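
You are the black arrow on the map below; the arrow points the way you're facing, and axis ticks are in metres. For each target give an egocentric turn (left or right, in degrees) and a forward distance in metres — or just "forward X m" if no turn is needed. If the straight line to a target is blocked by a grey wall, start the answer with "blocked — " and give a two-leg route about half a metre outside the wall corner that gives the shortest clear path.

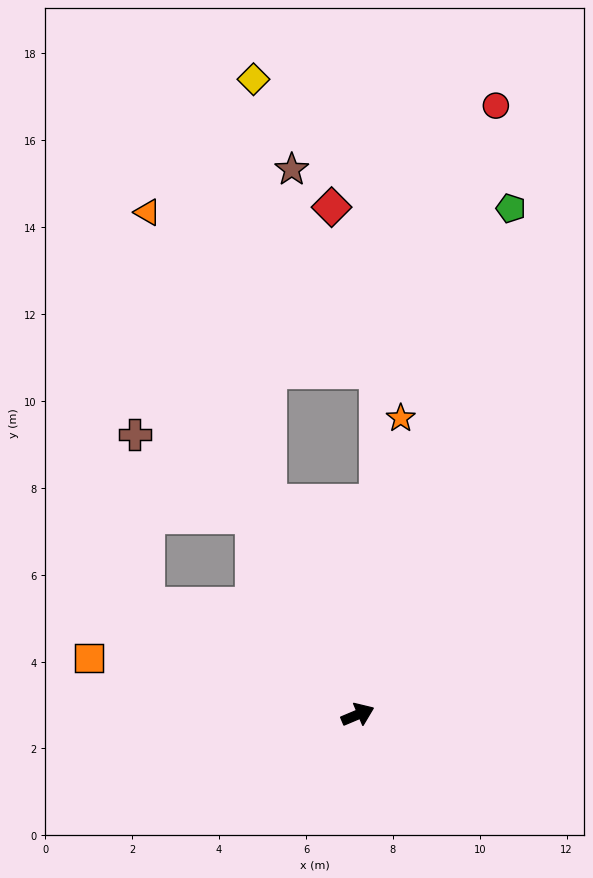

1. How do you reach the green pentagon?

turn left 50°, forward 12.2 m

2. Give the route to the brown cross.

blocked — turn left 95°, forward 5.2 m, then turn left 28°, forward 3.3 m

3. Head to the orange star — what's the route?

turn left 59°, forward 6.9 m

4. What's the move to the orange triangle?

turn left 90°, forward 12.5 m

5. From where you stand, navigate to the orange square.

turn left 145°, forward 6.3 m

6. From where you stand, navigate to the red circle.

turn left 54°, forward 14.4 m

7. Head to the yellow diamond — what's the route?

blocked — turn left 90°, forward 5.3 m, then turn right 21°, forward 9.7 m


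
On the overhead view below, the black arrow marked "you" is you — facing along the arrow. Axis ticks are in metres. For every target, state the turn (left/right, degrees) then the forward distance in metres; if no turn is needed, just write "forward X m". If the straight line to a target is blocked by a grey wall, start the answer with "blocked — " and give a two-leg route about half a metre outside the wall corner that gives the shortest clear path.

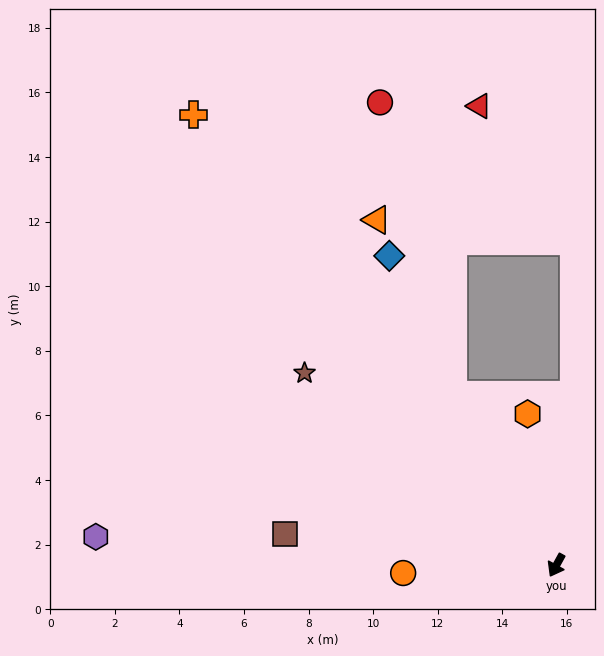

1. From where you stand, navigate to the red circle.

blocked — turn right 120°, forward 6.2 m, then turn right 17°, forward 9.3 m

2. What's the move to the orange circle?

turn right 58°, forward 4.7 m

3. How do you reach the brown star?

turn right 98°, forward 9.8 m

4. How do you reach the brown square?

turn right 68°, forward 8.4 m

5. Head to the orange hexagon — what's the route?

turn right 140°, forward 4.8 m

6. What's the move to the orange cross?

turn right 112°, forward 17.9 m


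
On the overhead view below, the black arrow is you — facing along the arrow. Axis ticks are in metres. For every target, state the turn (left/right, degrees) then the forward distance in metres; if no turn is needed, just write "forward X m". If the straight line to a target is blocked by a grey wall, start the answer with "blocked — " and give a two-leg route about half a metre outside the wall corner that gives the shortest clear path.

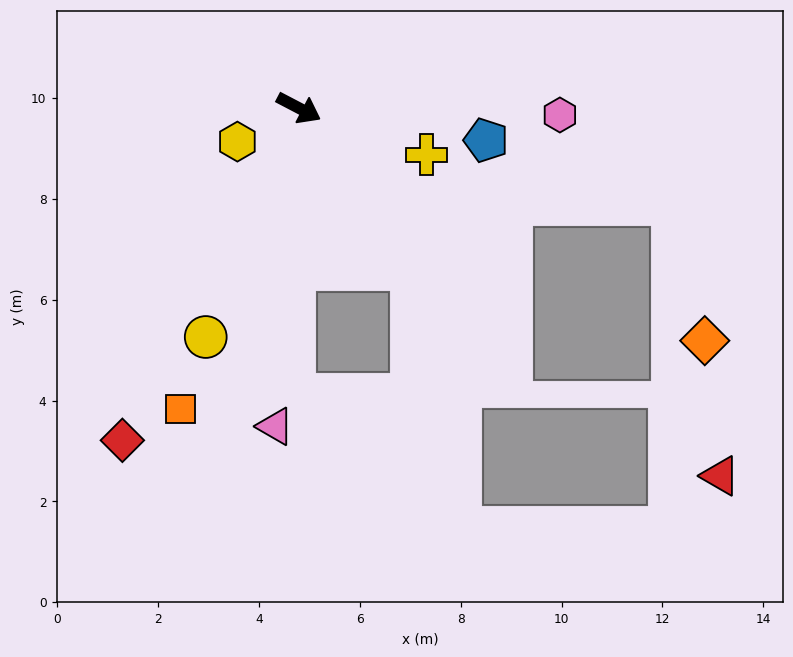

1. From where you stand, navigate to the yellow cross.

turn left 7°, forward 2.7 m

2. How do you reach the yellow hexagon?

turn right 124°, forward 1.4 m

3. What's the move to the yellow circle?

turn right 85°, forward 4.9 m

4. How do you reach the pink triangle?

turn right 67°, forward 6.3 m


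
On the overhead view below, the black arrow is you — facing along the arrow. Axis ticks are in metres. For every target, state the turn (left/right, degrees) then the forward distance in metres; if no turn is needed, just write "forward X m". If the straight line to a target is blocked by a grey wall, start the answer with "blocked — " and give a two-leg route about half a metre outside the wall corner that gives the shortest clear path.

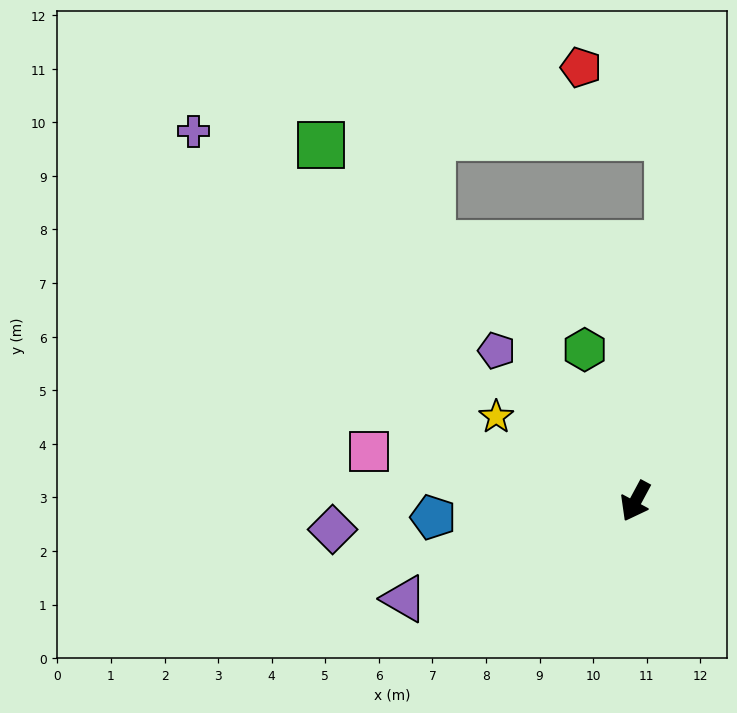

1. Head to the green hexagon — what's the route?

turn right 133°, forward 3.0 m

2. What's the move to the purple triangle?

turn right 39°, forward 4.7 m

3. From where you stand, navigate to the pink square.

turn right 72°, forward 5.1 m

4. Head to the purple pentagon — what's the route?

turn right 109°, forward 3.8 m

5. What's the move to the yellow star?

turn right 93°, forward 3.0 m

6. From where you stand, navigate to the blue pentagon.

turn right 57°, forward 3.8 m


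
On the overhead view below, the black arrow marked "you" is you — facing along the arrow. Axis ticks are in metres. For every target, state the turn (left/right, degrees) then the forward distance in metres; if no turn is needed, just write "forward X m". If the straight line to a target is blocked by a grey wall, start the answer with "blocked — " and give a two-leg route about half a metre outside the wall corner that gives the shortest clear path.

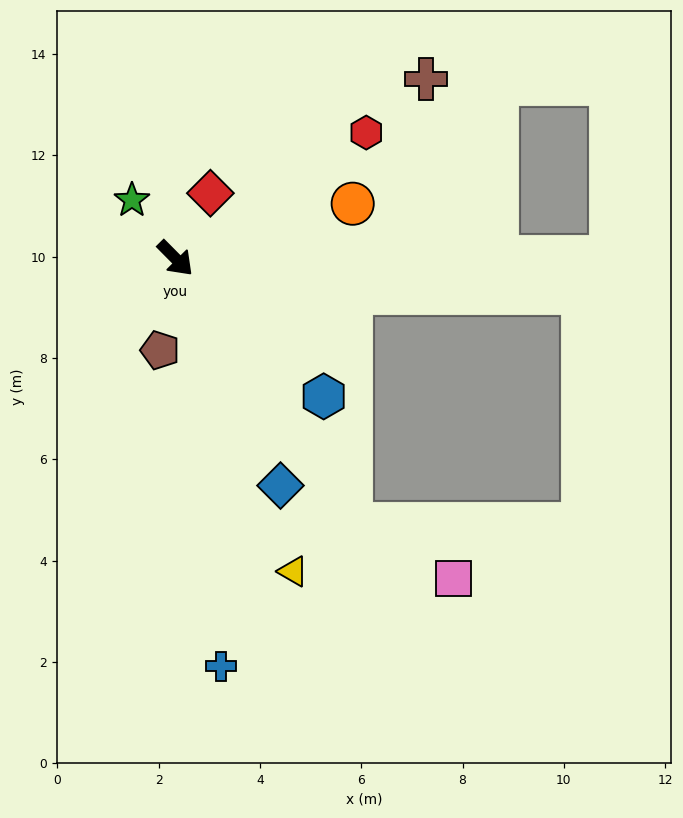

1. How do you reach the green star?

turn left 172°, forward 1.4 m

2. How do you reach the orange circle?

turn left 62°, forward 3.7 m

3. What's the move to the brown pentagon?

turn right 54°, forward 1.8 m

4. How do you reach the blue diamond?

turn right 20°, forward 4.9 m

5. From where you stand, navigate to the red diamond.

turn left 107°, forward 1.5 m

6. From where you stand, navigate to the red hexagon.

turn left 79°, forward 4.5 m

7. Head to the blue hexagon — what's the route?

turn left 2°, forward 4.0 m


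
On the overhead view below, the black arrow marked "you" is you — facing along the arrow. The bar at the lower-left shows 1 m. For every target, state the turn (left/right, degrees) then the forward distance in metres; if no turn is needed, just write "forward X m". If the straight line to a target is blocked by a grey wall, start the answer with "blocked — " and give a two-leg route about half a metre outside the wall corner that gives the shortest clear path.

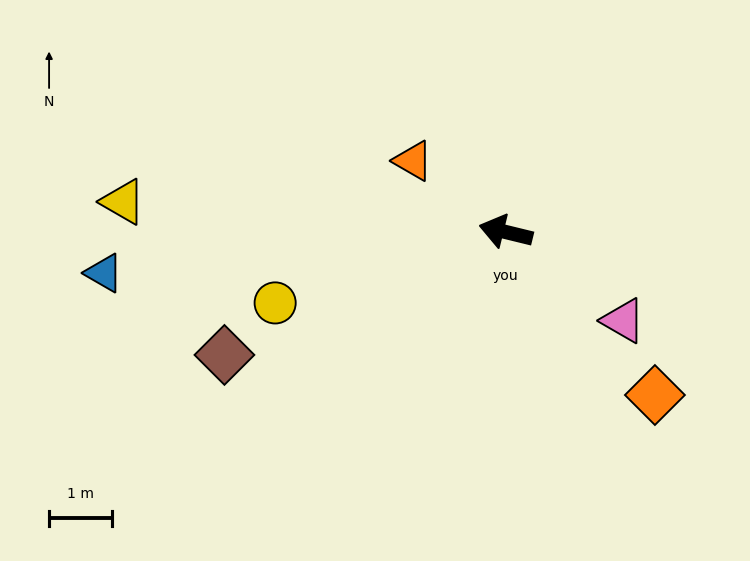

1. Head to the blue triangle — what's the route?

turn left 20°, forward 6.4 m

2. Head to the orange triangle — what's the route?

turn right 24°, forward 1.9 m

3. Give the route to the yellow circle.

turn left 31°, forward 3.8 m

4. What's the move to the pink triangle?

turn left 157°, forward 2.3 m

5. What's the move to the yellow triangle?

turn left 9°, forward 6.1 m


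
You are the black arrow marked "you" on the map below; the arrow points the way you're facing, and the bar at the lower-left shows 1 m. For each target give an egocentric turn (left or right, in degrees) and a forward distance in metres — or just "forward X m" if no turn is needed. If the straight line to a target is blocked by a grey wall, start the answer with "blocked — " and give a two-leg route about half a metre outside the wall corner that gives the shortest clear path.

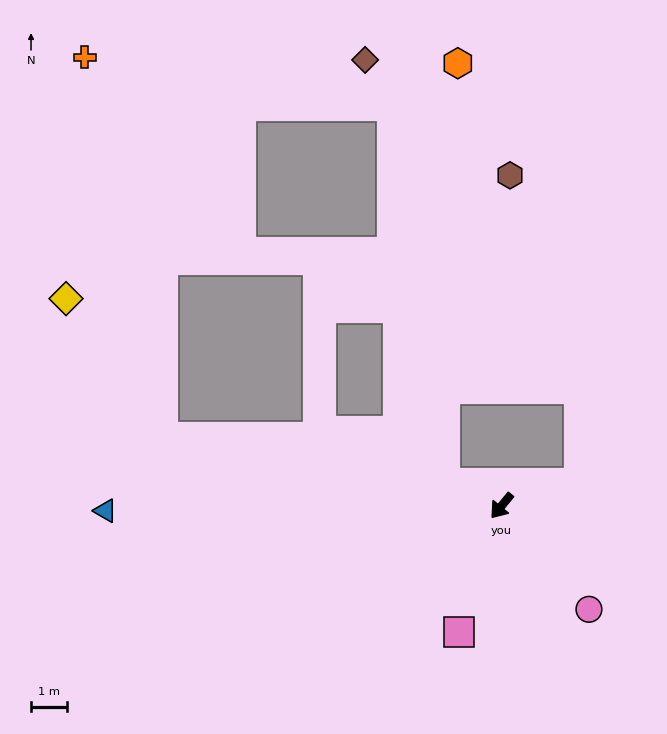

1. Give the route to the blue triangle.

turn right 50°, forward 10.9 m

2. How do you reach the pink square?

turn left 21°, forward 3.7 m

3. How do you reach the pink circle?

turn left 80°, forward 3.7 m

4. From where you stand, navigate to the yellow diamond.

blocked — turn right 62°, forward 9.5 m, then turn right 44°, forward 4.6 m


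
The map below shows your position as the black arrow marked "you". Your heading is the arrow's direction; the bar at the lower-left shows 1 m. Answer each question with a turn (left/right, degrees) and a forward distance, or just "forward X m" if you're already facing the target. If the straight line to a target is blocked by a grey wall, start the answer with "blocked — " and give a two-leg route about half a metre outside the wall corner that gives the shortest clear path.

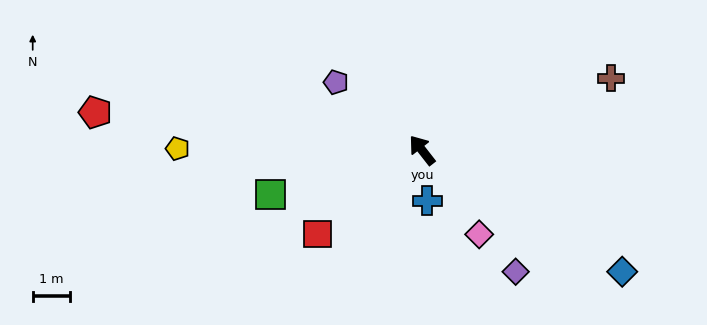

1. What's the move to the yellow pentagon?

turn left 52°, forward 6.5 m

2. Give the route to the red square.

turn left 91°, forward 3.6 m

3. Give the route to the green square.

turn left 68°, forward 4.2 m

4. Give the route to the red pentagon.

turn left 45°, forward 8.8 m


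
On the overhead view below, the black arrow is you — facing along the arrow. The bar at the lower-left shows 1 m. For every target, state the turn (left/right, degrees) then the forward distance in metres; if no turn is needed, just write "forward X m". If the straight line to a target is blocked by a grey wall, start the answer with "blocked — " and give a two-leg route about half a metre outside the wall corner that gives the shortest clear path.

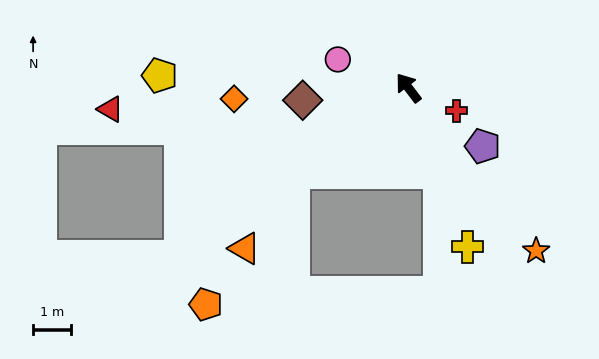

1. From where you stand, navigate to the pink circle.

turn left 31°, forward 2.0 m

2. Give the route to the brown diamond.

turn left 59°, forward 2.8 m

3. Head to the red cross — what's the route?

turn right 153°, forward 1.4 m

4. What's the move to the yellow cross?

turn left 163°, forward 4.4 m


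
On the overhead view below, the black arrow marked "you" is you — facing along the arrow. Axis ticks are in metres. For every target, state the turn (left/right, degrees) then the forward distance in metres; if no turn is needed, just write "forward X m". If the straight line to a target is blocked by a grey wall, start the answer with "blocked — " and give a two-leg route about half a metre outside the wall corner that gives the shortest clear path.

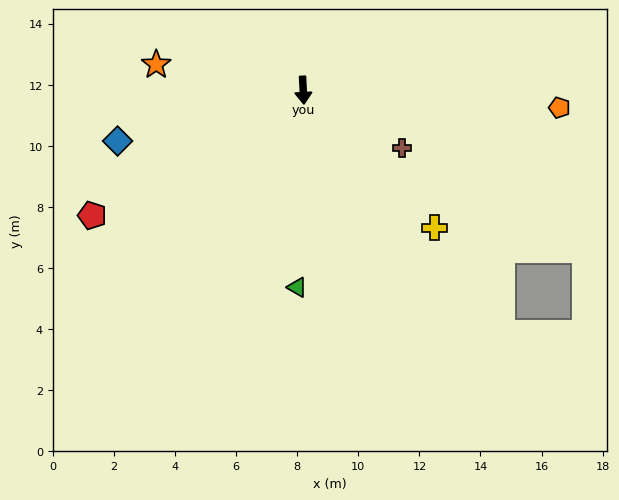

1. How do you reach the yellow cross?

turn left 41°, forward 6.2 m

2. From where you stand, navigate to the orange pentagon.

turn left 83°, forward 8.4 m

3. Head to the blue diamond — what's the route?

turn right 78°, forward 6.3 m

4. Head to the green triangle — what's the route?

turn right 5°, forward 6.5 m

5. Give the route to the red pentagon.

turn right 62°, forward 8.0 m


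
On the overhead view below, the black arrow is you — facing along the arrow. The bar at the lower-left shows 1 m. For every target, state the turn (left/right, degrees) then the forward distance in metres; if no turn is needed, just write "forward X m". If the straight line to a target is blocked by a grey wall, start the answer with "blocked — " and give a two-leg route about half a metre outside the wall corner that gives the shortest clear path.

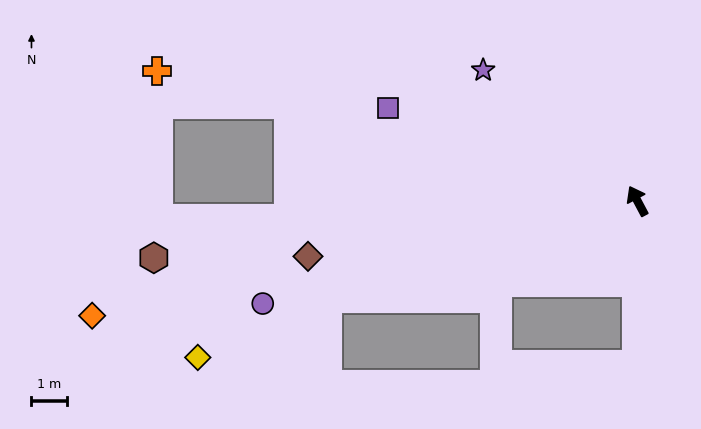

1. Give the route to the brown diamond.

turn left 72°, forward 9.4 m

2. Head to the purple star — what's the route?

turn left 22°, forward 5.7 m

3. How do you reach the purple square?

turn left 42°, forward 7.5 m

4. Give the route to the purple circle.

turn left 77°, forward 10.9 m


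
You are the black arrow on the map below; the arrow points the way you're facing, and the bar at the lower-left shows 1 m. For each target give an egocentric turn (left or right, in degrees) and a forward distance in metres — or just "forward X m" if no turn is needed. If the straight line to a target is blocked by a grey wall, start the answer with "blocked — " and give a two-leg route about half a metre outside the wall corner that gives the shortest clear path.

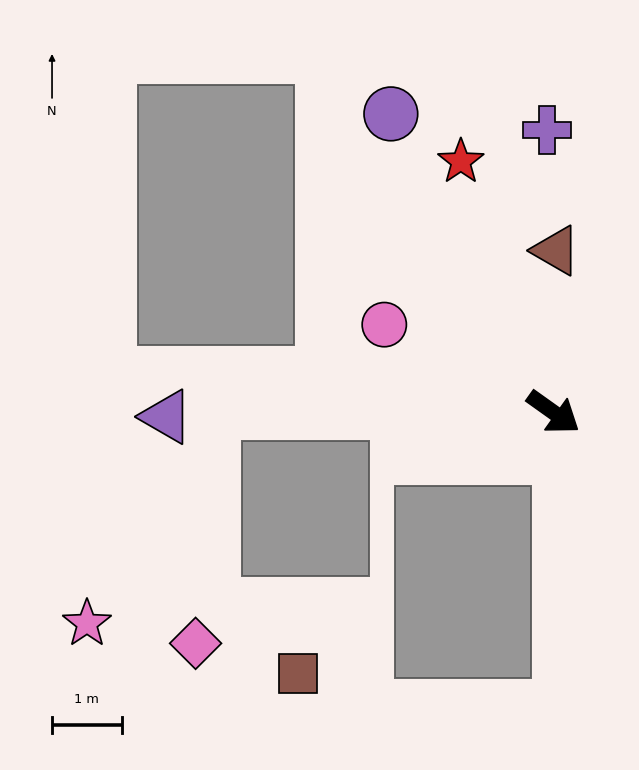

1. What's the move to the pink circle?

turn right 172°, forward 2.7 m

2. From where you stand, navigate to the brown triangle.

turn left 125°, forward 2.3 m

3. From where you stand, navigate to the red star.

turn left 146°, forward 3.8 m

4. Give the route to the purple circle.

turn left 154°, forward 4.9 m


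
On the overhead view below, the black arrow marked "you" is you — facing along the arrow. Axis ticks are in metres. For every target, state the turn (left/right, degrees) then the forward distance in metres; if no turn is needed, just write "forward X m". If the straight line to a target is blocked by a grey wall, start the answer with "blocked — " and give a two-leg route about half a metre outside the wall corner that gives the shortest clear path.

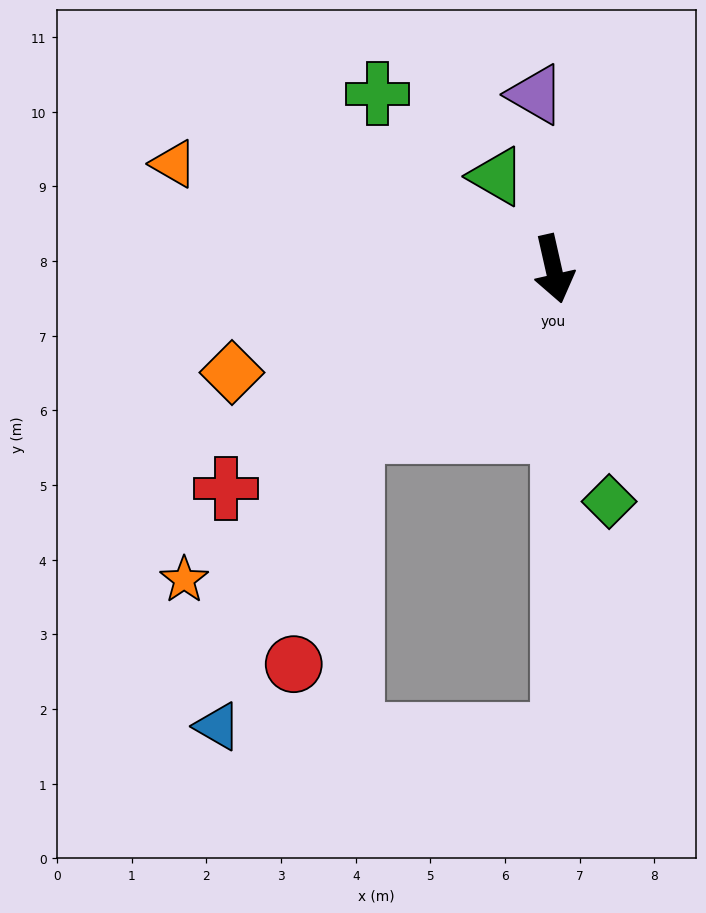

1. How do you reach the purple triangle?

turn left 173°, forward 2.3 m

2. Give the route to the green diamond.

forward 3.2 m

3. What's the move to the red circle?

blocked — turn right 64°, forward 3.5 m, then turn left 37°, forward 3.2 m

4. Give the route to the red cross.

turn right 69°, forward 5.3 m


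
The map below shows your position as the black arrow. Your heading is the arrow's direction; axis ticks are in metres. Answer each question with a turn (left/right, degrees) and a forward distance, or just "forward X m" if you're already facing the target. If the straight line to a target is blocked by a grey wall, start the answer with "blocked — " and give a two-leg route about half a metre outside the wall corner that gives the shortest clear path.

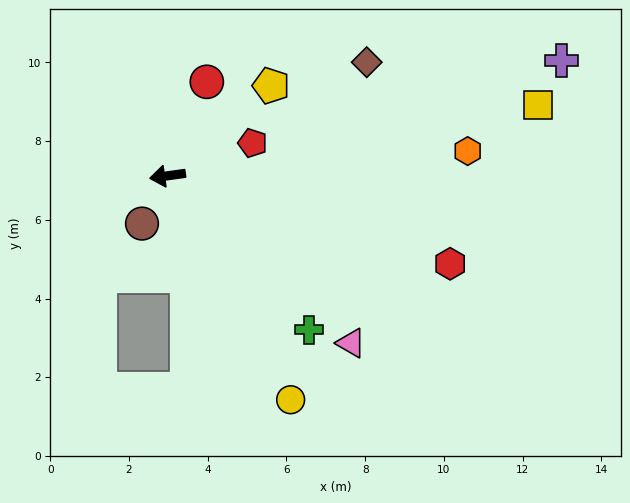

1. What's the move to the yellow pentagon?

turn right 147°, forward 3.5 m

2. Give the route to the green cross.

turn left 125°, forward 5.3 m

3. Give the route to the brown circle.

turn left 54°, forward 1.4 m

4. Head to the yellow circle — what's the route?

turn left 111°, forward 6.5 m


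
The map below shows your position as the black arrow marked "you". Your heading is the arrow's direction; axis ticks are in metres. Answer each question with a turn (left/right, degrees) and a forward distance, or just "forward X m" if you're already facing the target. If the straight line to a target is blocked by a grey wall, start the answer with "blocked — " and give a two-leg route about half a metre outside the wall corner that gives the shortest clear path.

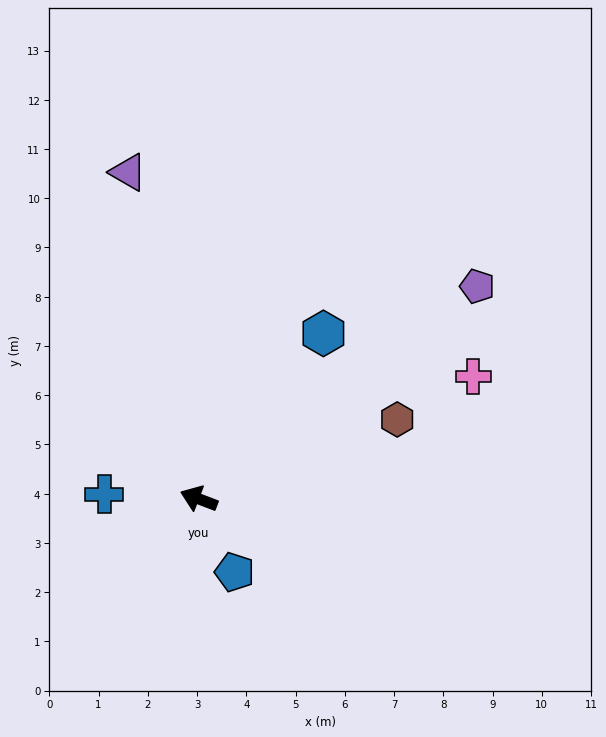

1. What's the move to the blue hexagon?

turn right 106°, forward 4.2 m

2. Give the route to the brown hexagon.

turn right 137°, forward 4.3 m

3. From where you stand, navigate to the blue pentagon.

turn left 137°, forward 1.7 m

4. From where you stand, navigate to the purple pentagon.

turn right 122°, forward 7.1 m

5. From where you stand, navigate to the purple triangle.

turn right 57°, forward 6.8 m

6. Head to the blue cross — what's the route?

turn left 18°, forward 1.9 m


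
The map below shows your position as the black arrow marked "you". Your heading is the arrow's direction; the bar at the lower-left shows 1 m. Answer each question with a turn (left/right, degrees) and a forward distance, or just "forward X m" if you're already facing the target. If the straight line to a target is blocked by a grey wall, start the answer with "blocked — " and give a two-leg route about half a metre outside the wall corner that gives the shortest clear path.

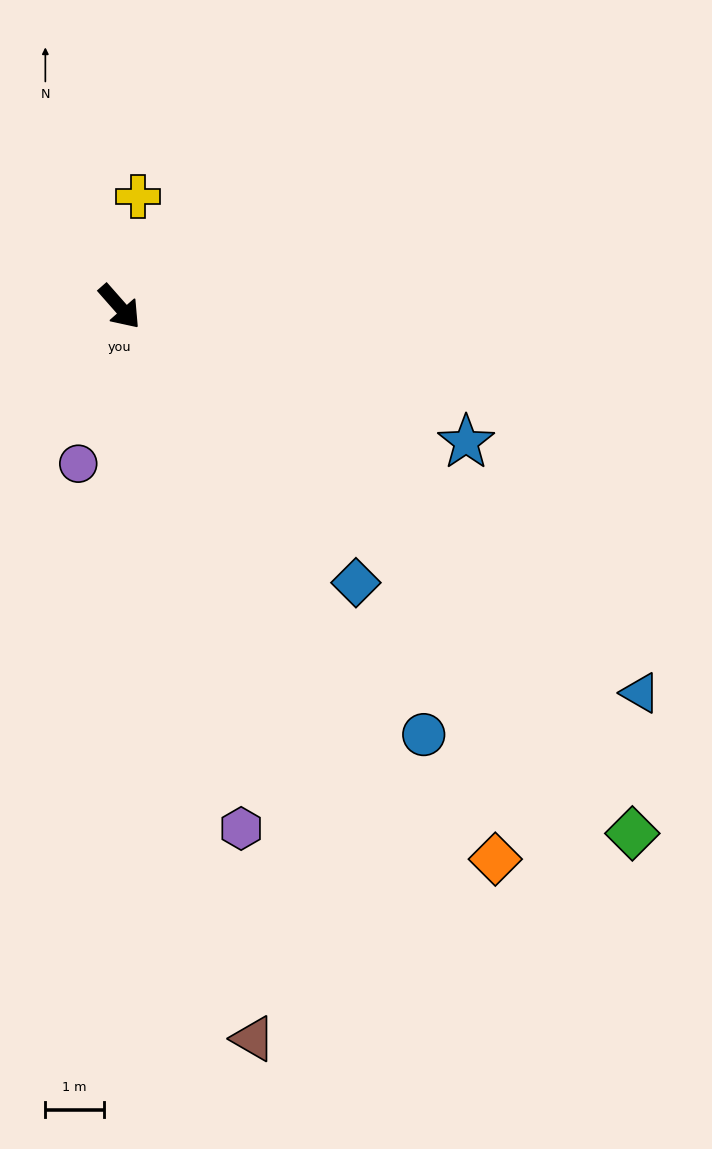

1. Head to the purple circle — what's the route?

turn right 56°, forward 2.8 m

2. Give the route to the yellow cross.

turn left 129°, forward 1.9 m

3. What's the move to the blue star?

turn left 27°, forward 6.4 m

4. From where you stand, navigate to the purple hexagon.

turn right 28°, forward 9.2 m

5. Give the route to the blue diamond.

forward 6.2 m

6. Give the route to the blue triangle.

turn left 12°, forward 11.1 m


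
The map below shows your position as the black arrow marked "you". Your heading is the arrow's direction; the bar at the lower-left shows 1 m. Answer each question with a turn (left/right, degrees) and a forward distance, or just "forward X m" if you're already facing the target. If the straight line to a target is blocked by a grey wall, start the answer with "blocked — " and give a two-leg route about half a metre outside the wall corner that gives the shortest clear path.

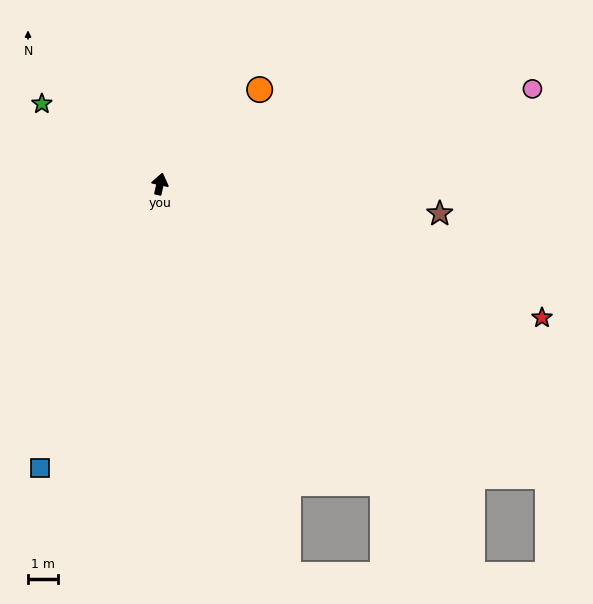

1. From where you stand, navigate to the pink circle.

turn right 63°, forward 12.8 m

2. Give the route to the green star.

turn left 68°, forward 4.8 m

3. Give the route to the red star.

turn right 97°, forward 13.5 m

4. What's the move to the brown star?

turn right 84°, forward 9.4 m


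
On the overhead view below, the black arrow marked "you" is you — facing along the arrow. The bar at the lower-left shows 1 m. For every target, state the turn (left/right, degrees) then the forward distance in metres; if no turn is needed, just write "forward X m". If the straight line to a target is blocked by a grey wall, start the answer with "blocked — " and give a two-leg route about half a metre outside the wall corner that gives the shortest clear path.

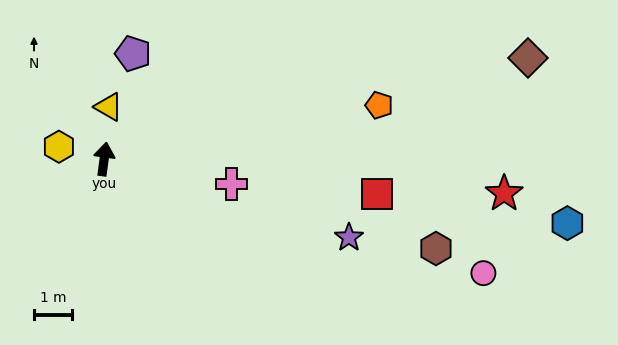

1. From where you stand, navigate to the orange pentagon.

turn right 71°, forward 7.3 m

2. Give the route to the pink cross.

turn right 93°, forward 3.4 m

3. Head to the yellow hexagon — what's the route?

turn left 83°, forward 1.2 m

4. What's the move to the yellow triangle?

turn left 3°, forward 1.4 m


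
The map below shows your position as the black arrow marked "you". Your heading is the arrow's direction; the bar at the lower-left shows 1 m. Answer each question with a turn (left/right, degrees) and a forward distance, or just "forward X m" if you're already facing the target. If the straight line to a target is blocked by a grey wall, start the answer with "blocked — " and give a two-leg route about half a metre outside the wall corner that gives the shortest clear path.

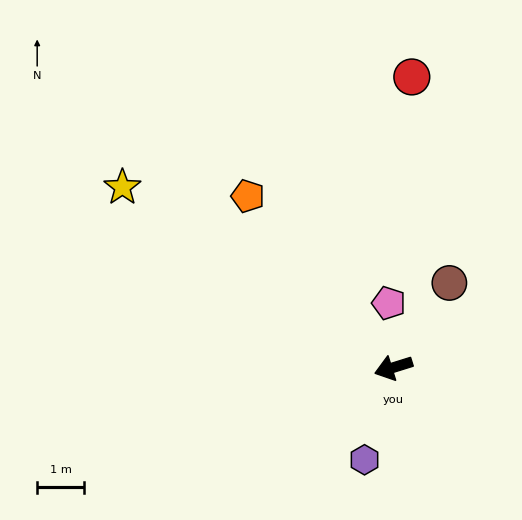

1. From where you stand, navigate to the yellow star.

turn right 51°, forward 6.9 m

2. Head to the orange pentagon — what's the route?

turn right 67°, forward 4.8 m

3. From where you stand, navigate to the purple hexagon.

turn left 55°, forward 2.1 m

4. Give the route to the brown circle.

turn right 141°, forward 2.2 m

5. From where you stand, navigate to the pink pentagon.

turn right 103°, forward 1.4 m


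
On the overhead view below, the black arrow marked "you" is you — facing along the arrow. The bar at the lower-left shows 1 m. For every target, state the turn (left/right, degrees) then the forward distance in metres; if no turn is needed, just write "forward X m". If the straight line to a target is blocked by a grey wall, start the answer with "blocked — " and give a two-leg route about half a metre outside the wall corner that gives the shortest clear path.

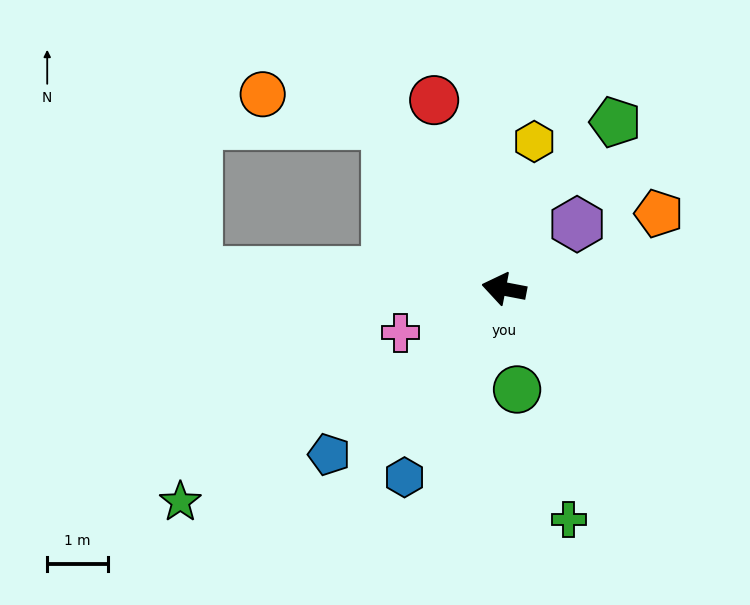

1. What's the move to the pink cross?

turn left 34°, forward 1.9 m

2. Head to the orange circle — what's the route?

blocked — turn right 44°, forward 3.4 m, then turn left 42°, forward 2.1 m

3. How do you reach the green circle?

turn left 108°, forward 1.7 m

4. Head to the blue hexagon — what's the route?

turn left 73°, forward 3.5 m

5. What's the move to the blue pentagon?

turn left 54°, forward 4.0 m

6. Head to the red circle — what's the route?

turn right 59°, forward 3.3 m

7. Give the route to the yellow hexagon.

turn right 91°, forward 2.5 m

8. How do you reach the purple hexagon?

turn right 128°, forward 1.6 m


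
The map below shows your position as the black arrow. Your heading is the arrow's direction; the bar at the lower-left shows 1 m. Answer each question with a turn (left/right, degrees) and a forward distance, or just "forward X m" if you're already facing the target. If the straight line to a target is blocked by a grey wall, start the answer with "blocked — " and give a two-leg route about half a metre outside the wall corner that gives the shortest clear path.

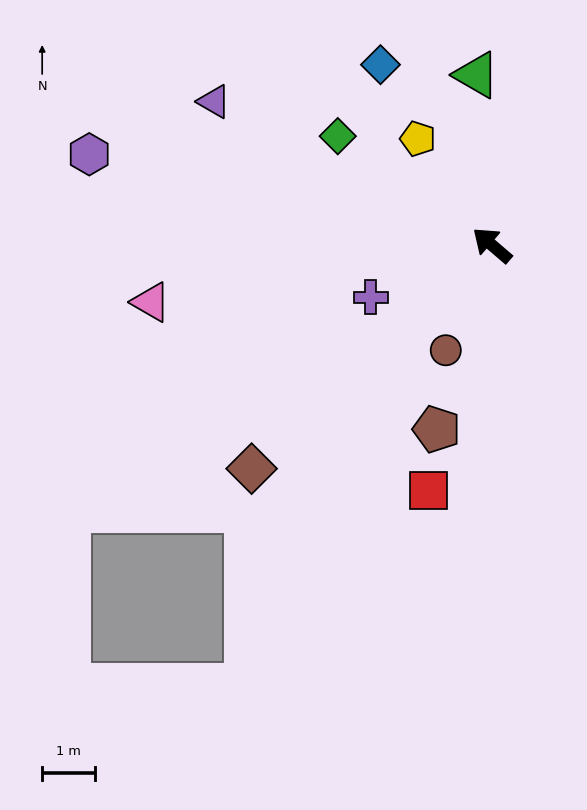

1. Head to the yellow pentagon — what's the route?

turn right 15°, forward 2.4 m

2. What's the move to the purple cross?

turn left 64°, forward 2.5 m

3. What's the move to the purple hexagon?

turn left 28°, forward 7.8 m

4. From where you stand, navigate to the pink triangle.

turn left 50°, forward 6.5 m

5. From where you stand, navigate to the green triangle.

turn right 44°, forward 3.2 m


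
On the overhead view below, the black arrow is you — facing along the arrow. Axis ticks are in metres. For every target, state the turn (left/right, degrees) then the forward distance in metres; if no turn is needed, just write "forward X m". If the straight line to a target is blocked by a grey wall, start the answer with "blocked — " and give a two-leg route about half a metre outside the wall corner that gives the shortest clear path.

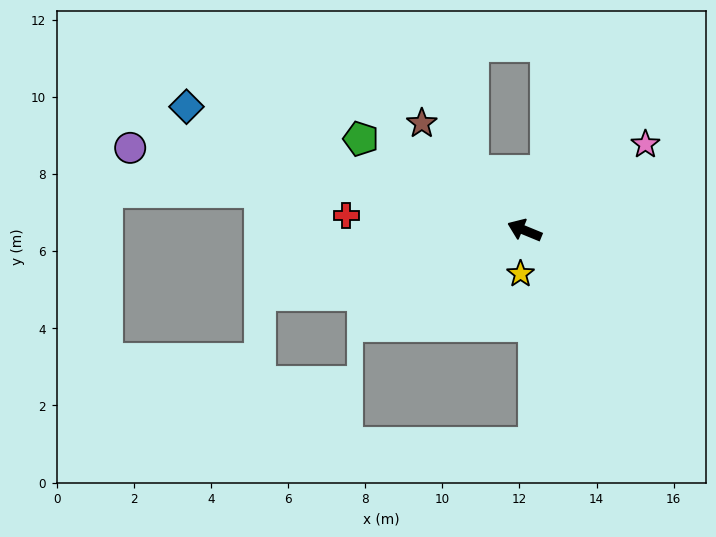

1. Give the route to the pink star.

turn right 122°, forward 3.8 m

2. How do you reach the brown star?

turn right 24°, forward 3.8 m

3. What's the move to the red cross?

turn left 18°, forward 4.6 m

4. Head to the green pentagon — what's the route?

turn right 7°, forward 4.9 m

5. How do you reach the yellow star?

turn left 107°, forward 1.1 m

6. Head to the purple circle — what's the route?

turn left 11°, forward 10.4 m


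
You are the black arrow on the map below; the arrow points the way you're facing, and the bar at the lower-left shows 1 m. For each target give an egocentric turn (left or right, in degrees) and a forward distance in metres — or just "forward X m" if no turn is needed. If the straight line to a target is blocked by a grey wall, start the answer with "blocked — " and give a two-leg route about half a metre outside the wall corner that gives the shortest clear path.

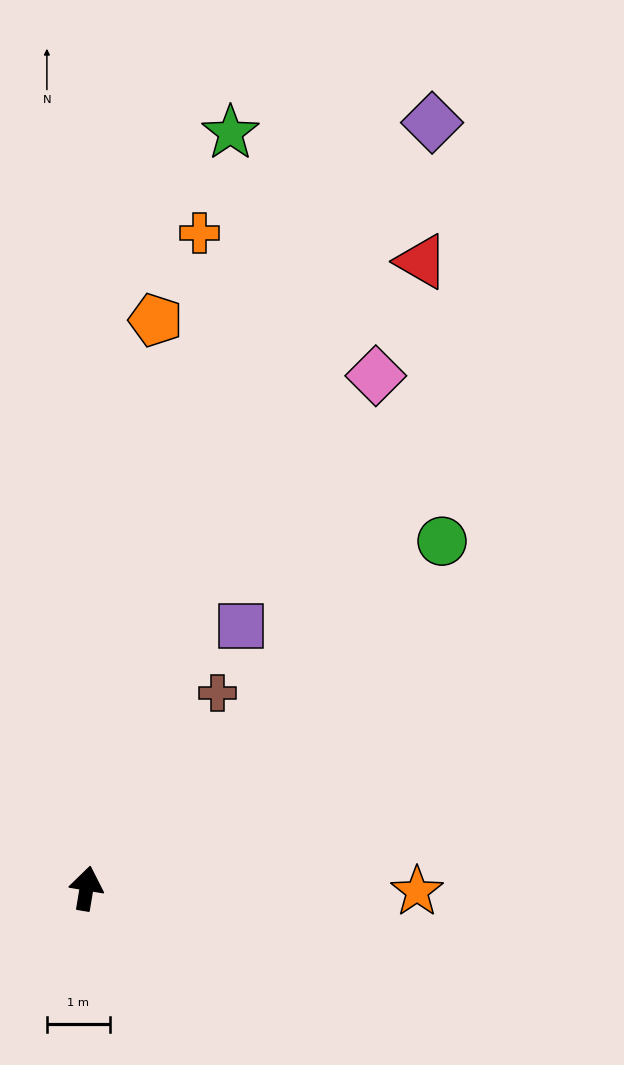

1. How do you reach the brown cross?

turn right 24°, forward 3.7 m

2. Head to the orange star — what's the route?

turn right 81°, forward 5.3 m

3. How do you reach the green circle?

turn right 36°, forward 7.9 m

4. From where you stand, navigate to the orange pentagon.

turn left 3°, forward 9.1 m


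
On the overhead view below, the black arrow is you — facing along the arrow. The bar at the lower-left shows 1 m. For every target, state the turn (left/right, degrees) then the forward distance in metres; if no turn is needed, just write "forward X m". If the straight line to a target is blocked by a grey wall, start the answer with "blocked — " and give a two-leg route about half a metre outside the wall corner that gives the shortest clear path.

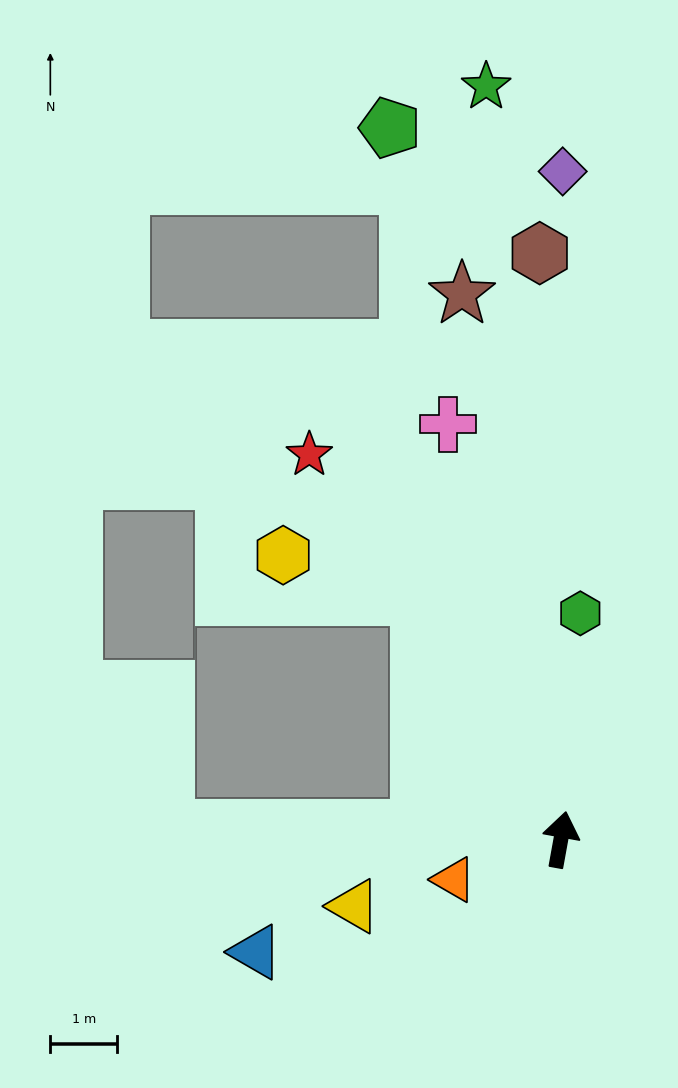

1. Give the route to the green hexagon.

turn left 5°, forward 3.4 m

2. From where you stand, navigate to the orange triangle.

turn left 121°, forward 1.7 m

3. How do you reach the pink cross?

turn left 25°, forward 6.4 m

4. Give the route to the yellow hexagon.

blocked — turn left 41°, forward 4.2 m, then turn left 42°, forward 2.1 m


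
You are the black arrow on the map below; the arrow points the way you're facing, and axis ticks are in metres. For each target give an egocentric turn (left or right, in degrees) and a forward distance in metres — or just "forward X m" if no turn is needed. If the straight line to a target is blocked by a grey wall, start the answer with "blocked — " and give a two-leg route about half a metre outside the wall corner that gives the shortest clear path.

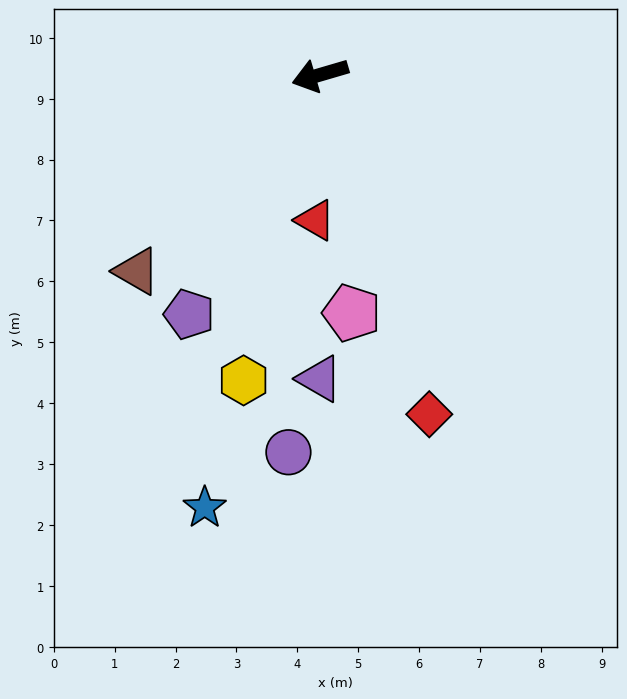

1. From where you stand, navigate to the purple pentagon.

turn left 45°, forward 4.5 m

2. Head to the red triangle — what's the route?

turn left 72°, forward 2.4 m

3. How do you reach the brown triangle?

turn left 31°, forward 4.4 m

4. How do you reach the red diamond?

turn left 91°, forward 5.9 m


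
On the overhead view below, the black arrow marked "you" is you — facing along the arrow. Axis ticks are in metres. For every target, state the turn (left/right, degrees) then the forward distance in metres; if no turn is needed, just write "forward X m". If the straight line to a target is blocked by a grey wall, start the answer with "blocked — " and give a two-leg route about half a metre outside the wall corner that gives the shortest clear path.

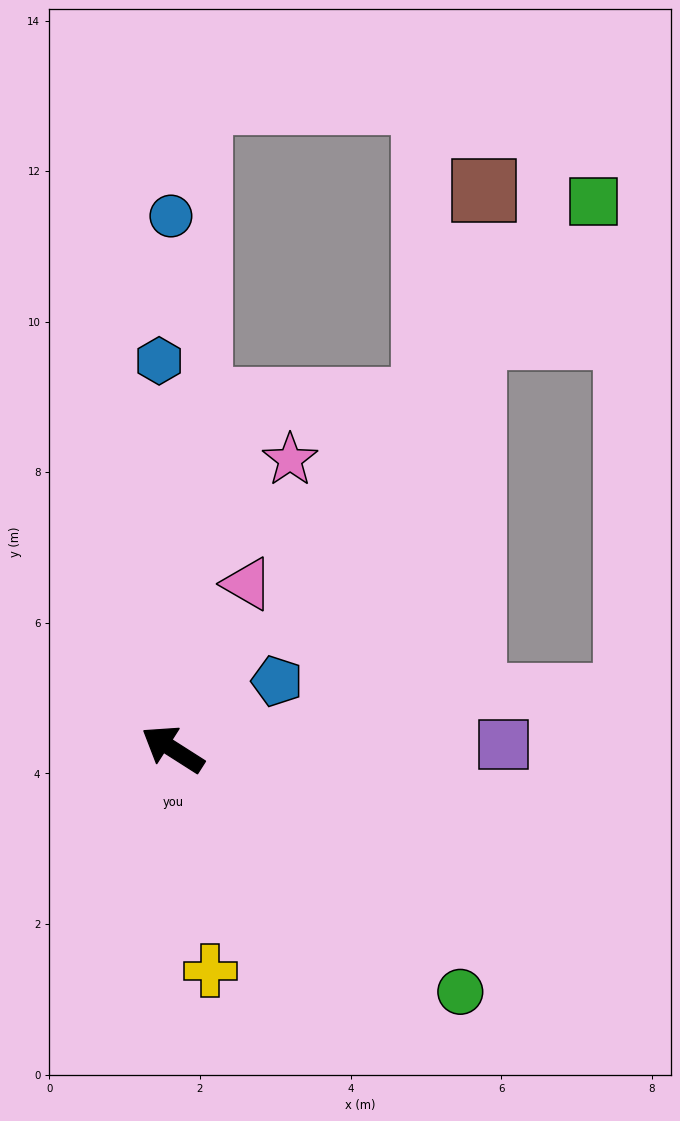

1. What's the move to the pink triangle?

turn right 82°, forward 2.4 m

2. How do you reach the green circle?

turn left 172°, forward 5.0 m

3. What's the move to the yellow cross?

turn left 132°, forward 3.0 m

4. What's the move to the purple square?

turn right 147°, forward 4.4 m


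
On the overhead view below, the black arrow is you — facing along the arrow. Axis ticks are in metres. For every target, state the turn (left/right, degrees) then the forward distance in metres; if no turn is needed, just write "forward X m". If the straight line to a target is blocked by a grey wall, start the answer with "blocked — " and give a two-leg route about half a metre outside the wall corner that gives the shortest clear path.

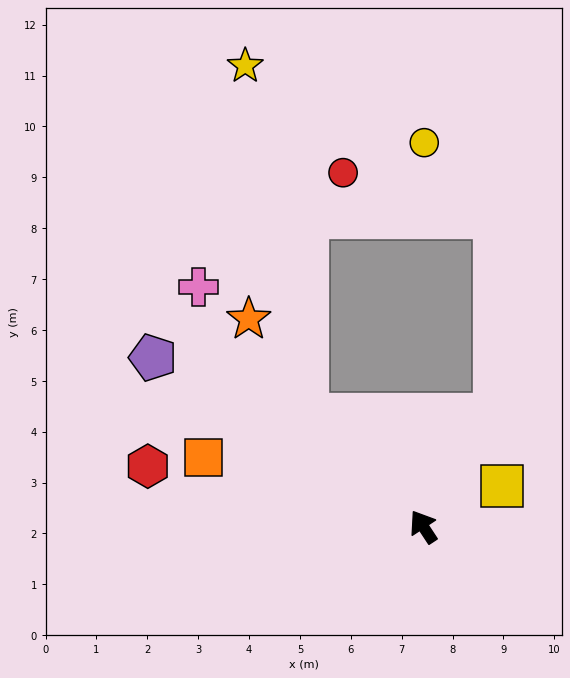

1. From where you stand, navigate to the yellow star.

blocked — turn left 13°, forward 3.2 m, then turn right 36°, forward 7.0 m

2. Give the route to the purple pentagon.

turn left 25°, forward 6.3 m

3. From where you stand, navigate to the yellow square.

turn right 96°, forward 1.7 m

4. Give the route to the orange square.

turn left 39°, forward 4.5 m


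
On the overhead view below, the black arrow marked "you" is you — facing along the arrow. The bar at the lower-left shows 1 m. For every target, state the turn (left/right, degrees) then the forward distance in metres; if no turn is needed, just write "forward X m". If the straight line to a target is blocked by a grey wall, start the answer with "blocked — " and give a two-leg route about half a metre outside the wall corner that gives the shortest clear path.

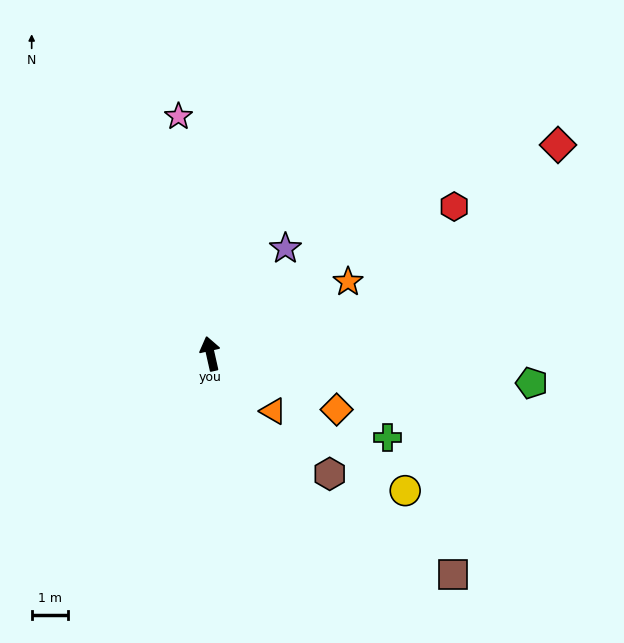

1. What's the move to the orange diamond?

turn right 127°, forward 3.8 m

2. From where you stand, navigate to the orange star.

turn right 75°, forward 4.3 m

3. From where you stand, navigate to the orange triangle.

turn right 145°, forward 2.4 m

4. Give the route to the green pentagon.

turn right 108°, forward 8.9 m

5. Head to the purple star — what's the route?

turn right 48°, forward 3.6 m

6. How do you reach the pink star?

turn right 5°, forward 6.6 m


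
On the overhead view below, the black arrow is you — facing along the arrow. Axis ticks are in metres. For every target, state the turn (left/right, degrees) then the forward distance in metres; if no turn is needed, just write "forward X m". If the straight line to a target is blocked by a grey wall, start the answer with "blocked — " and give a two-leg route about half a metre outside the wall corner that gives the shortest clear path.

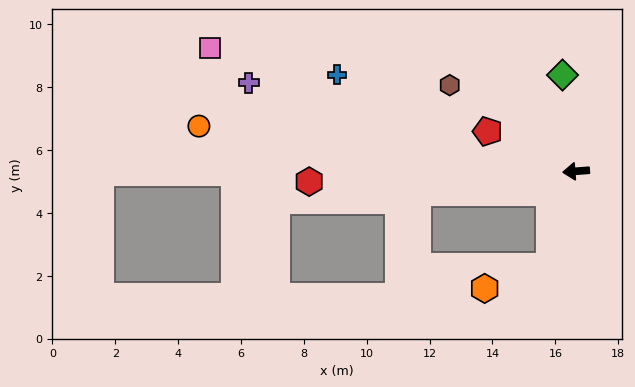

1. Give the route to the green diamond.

turn right 86°, forward 3.1 m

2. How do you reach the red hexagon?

turn right 2°, forward 8.5 m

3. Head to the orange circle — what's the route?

turn right 11°, forward 12.1 m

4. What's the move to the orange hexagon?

blocked — turn left 70°, forward 3.1 m, then turn right 55°, forward 2.2 m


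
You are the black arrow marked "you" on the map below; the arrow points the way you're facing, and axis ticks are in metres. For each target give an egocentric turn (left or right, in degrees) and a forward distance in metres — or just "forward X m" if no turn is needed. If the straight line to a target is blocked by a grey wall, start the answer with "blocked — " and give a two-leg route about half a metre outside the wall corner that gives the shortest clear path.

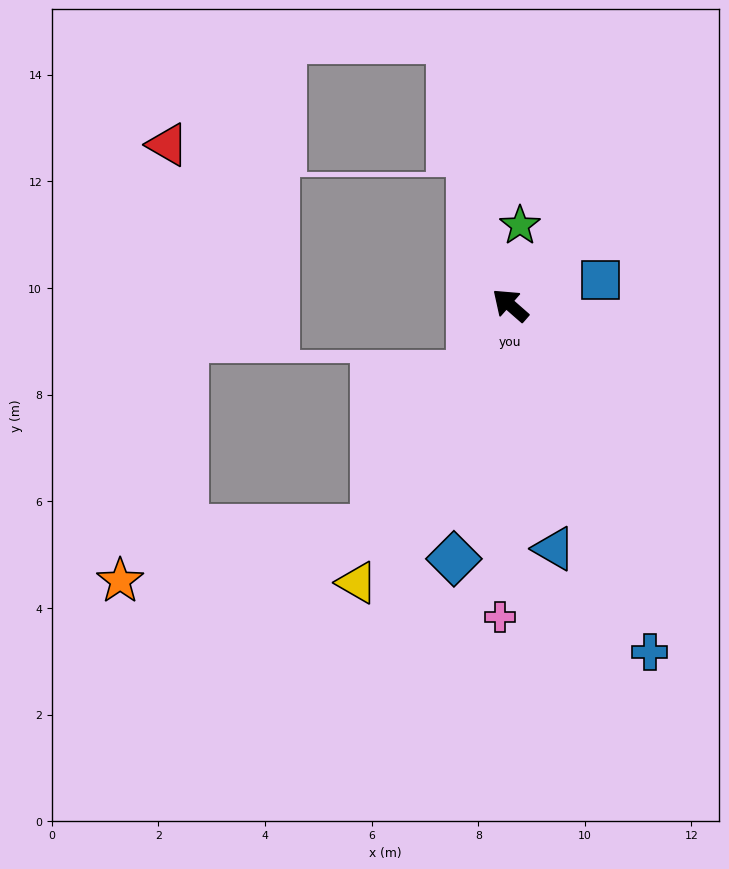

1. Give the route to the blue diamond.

turn left 119°, forward 4.9 m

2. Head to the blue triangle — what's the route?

turn left 141°, forward 4.6 m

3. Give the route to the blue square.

turn right 123°, forward 1.8 m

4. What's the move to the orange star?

blocked — turn left 99°, forward 4.9 m, then turn right 46°, forward 4.8 m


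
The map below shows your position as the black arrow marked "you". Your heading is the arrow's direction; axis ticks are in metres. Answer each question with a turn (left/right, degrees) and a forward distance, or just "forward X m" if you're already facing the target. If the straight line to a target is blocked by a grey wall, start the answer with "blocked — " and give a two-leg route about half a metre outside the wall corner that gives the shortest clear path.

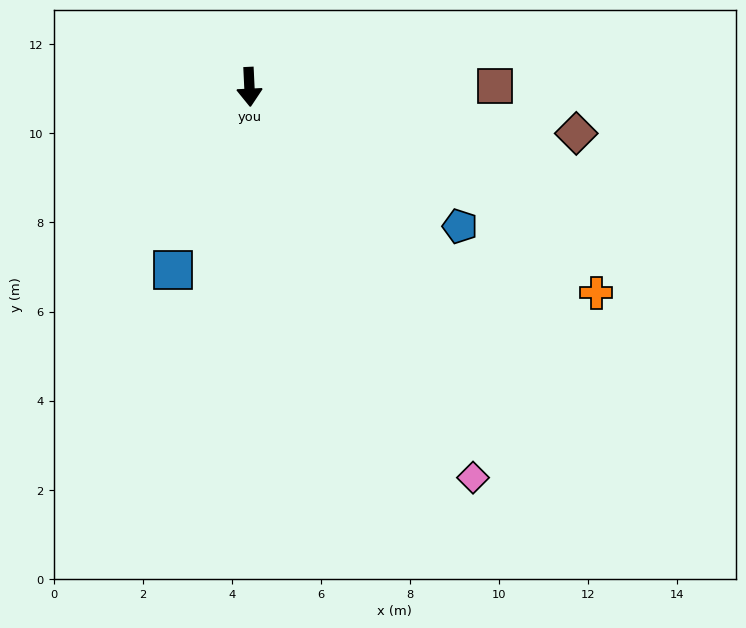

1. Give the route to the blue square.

turn right 25°, forward 4.5 m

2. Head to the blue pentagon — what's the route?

turn left 54°, forward 5.7 m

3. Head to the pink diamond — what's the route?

turn left 27°, forward 10.1 m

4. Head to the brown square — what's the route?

turn left 87°, forward 5.5 m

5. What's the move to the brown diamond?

turn left 79°, forward 7.4 m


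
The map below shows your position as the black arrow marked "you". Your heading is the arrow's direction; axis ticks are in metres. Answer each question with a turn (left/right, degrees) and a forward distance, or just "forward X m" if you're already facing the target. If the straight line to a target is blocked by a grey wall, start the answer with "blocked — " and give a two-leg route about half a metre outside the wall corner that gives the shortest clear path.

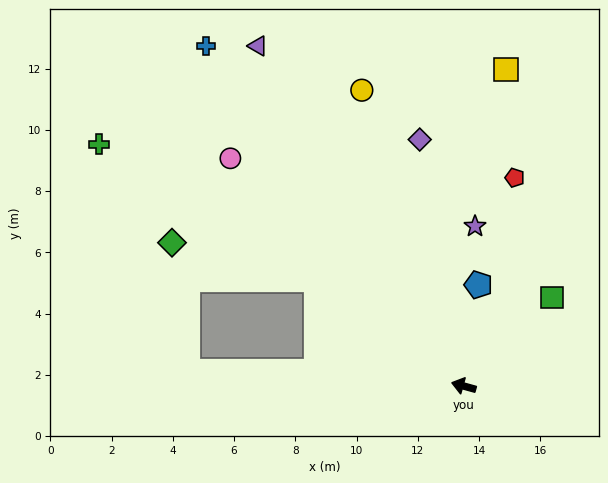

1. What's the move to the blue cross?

turn right 37°, forward 13.9 m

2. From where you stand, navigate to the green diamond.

blocked — turn right 21°, forward 5.9 m, then turn left 23°, forward 4.9 m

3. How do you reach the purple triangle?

turn right 43°, forward 13.0 m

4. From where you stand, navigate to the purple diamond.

turn right 64°, forward 8.2 m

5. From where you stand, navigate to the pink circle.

turn right 29°, forward 10.7 m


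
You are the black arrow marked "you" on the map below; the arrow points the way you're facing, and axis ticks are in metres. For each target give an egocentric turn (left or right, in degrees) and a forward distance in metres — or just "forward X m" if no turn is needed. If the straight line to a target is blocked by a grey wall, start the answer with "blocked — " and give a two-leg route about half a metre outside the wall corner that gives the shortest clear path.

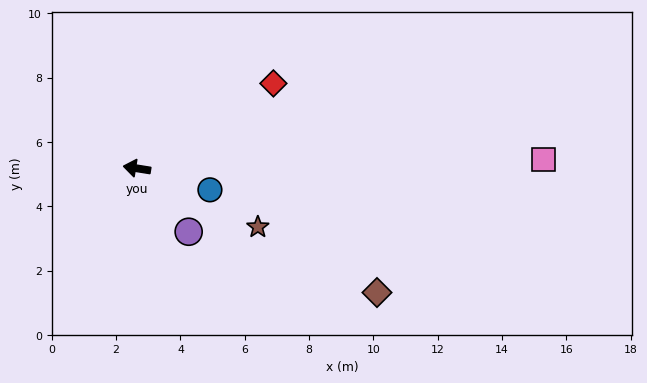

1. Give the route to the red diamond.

turn right 139°, forward 5.0 m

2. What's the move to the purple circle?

turn left 138°, forward 2.5 m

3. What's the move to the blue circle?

turn left 173°, forward 2.4 m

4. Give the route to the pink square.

turn right 170°, forward 12.6 m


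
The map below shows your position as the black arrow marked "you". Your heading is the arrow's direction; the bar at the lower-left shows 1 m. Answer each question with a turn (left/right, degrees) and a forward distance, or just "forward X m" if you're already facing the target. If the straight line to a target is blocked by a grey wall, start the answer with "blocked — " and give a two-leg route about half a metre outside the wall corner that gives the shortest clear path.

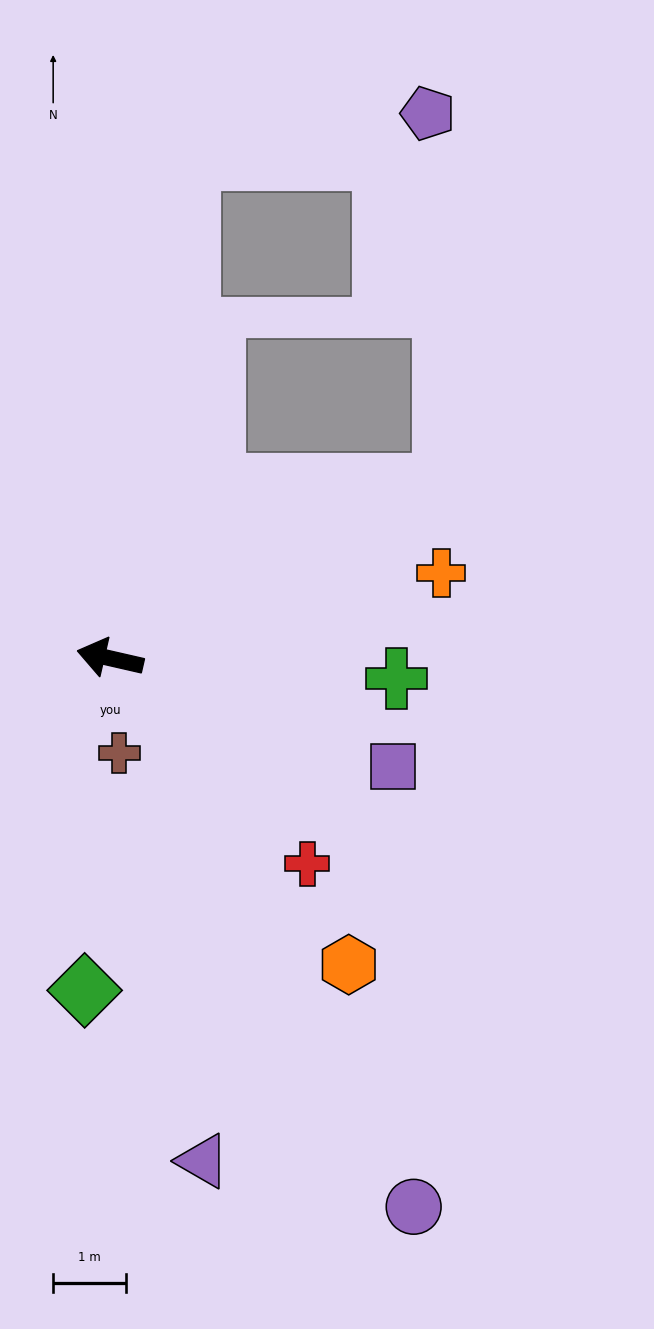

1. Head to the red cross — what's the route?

turn left 147°, forward 3.9 m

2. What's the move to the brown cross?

turn left 108°, forward 1.3 m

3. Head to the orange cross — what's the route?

turn right 153°, forward 4.7 m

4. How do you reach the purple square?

turn left 172°, forward 4.2 m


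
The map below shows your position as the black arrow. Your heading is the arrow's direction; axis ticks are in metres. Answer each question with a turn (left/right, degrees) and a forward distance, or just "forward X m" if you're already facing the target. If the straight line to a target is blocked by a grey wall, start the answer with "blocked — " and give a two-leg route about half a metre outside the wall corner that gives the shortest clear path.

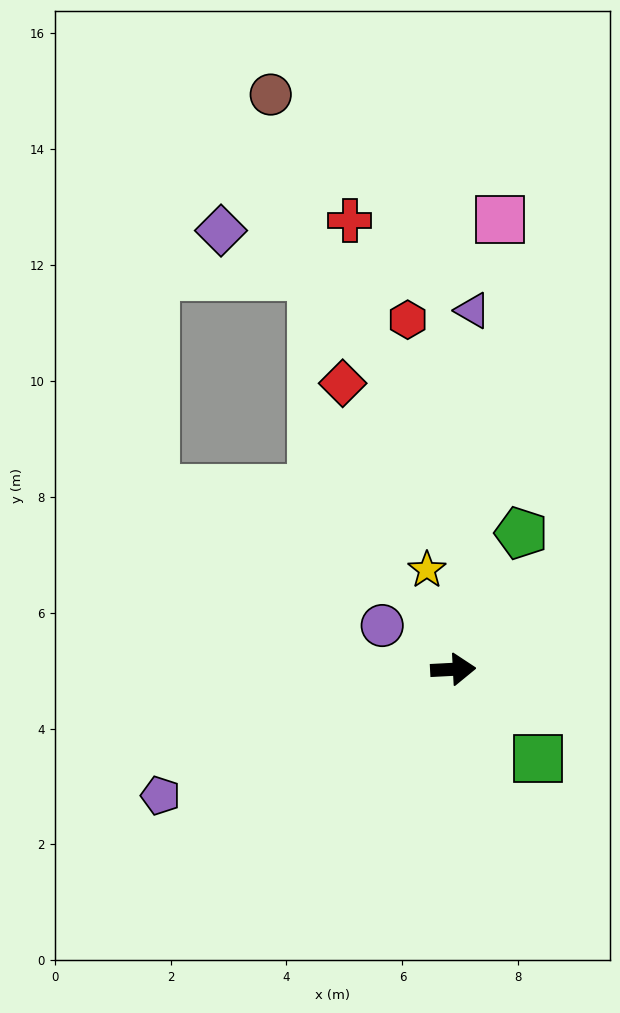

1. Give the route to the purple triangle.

turn left 84°, forward 6.2 m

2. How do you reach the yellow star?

turn left 102°, forward 1.8 m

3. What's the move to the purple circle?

turn left 145°, forward 1.4 m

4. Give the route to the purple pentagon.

turn right 160°, forward 5.5 m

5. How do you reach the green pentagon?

turn left 60°, forward 2.6 m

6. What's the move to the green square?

turn right 49°, forward 2.1 m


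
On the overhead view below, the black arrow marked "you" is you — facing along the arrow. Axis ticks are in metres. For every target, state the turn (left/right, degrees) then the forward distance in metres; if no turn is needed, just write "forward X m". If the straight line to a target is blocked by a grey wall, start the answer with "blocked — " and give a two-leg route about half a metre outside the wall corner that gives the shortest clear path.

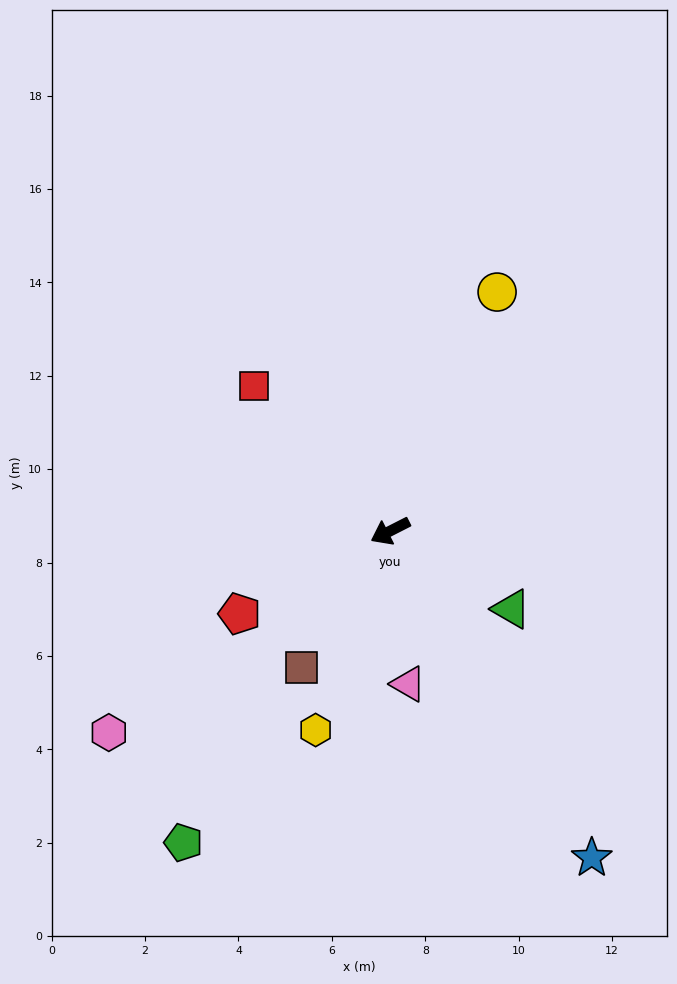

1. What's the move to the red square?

turn right 74°, forward 4.3 m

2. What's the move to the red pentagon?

forward 3.7 m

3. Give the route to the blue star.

turn left 95°, forward 8.2 m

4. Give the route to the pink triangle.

turn left 70°, forward 3.3 m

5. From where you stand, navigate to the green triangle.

turn left 120°, forward 3.1 m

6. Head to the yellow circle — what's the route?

turn right 141°, forward 5.6 m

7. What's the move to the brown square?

turn left 30°, forward 3.5 m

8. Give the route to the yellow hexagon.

turn left 42°, forward 4.6 m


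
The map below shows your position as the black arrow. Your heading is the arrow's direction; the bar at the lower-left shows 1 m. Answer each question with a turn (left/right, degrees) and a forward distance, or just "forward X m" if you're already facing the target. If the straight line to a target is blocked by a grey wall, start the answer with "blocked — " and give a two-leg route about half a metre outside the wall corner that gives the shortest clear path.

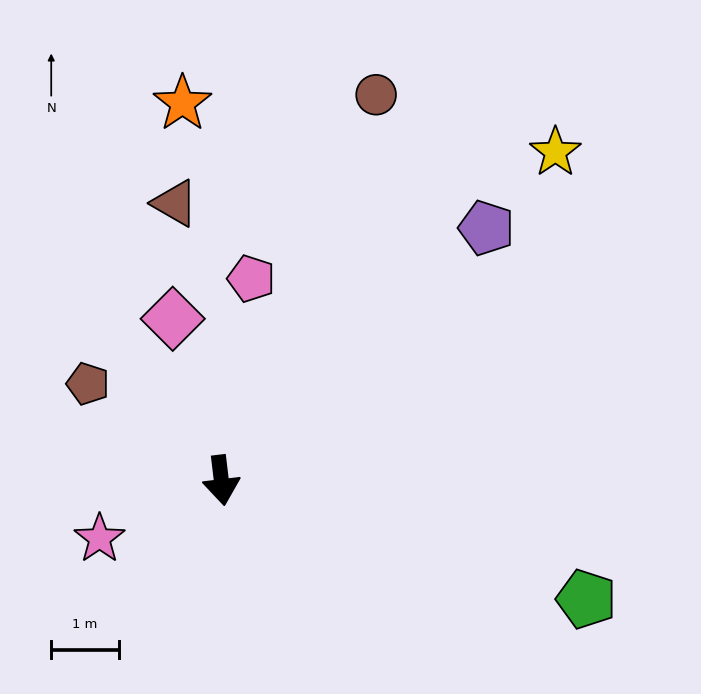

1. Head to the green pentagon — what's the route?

turn left 65°, forward 5.7 m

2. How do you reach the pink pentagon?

turn left 165°, forward 3.0 m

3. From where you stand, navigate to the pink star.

turn right 71°, forward 2.0 m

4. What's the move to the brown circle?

turn left 151°, forward 6.1 m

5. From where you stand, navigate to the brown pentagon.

turn right 133°, forward 2.4 m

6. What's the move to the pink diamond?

turn right 170°, forward 2.5 m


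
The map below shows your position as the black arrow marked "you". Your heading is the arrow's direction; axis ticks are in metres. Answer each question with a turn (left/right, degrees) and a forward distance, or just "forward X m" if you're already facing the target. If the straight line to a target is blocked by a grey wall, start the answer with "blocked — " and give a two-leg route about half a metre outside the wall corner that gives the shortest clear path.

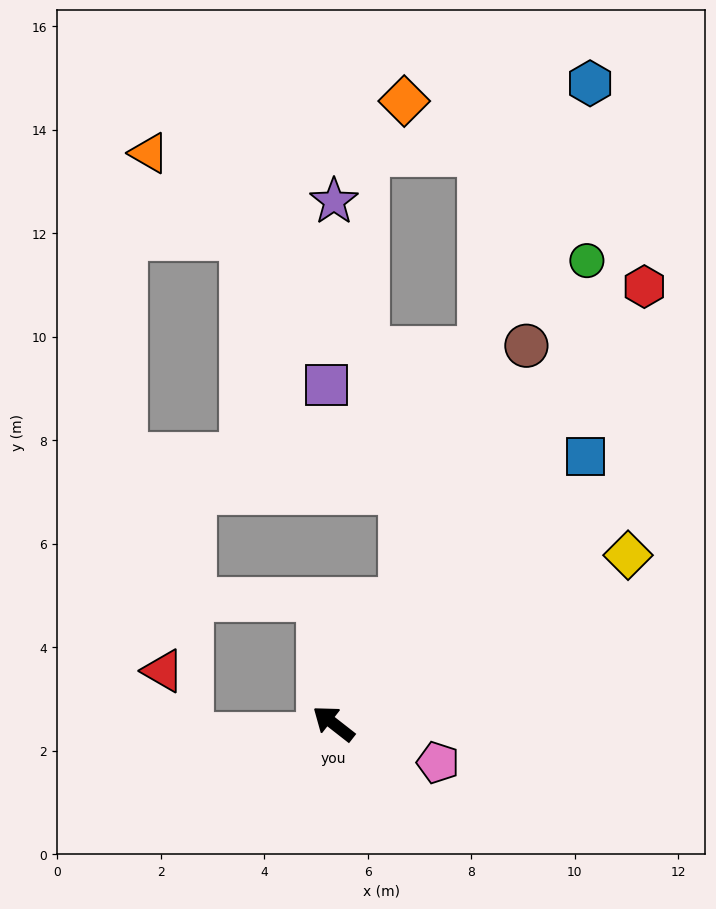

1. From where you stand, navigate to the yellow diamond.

turn right 112°, forward 6.6 m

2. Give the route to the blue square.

turn right 95°, forward 7.1 m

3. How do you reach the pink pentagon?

turn right 162°, forward 2.2 m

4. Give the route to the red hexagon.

turn right 87°, forward 10.4 m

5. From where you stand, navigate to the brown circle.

turn right 79°, forward 8.2 m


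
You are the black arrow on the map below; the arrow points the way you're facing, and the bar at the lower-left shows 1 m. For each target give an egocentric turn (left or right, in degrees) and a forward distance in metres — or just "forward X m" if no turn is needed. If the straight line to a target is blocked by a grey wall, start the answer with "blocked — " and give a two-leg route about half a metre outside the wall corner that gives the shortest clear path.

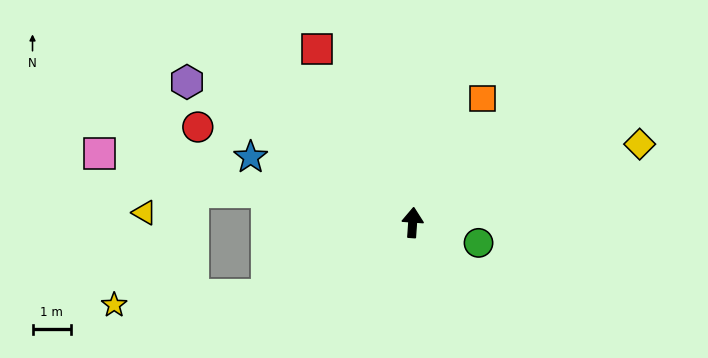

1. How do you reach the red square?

turn left 33°, forward 5.2 m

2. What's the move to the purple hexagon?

turn left 62°, forward 6.9 m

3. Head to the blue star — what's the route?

turn left 72°, forward 4.6 m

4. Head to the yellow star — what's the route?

blocked — turn left 121°, forward 4.3 m, then turn right 23°, forward 4.0 m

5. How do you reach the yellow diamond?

turn right 67°, forward 6.3 m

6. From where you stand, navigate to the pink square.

turn left 82°, forward 8.4 m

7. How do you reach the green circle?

turn right 103°, forward 1.8 m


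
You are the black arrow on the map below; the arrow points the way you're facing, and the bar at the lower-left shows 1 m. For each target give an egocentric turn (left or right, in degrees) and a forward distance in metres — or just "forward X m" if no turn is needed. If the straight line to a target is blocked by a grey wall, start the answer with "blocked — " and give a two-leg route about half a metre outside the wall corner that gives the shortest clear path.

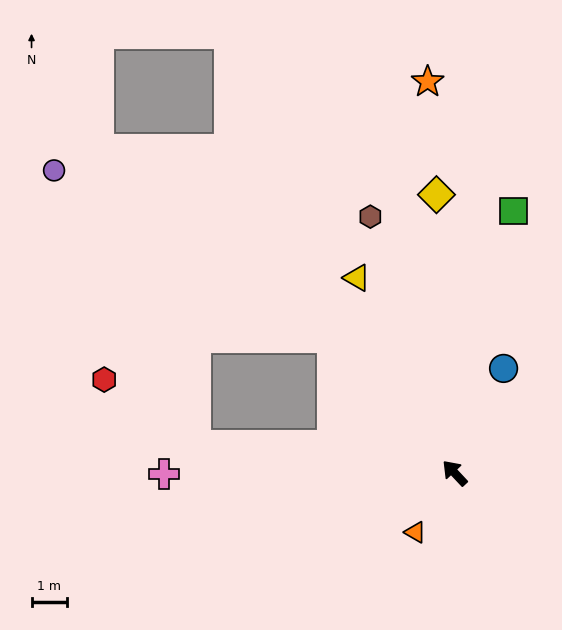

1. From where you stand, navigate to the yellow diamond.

turn right 39°, forward 7.8 m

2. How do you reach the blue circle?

turn right 68°, forward 3.2 m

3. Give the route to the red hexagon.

blocked — turn left 41°, forward 7.3 m, then turn right 29°, forward 3.1 m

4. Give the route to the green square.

turn right 56°, forward 7.5 m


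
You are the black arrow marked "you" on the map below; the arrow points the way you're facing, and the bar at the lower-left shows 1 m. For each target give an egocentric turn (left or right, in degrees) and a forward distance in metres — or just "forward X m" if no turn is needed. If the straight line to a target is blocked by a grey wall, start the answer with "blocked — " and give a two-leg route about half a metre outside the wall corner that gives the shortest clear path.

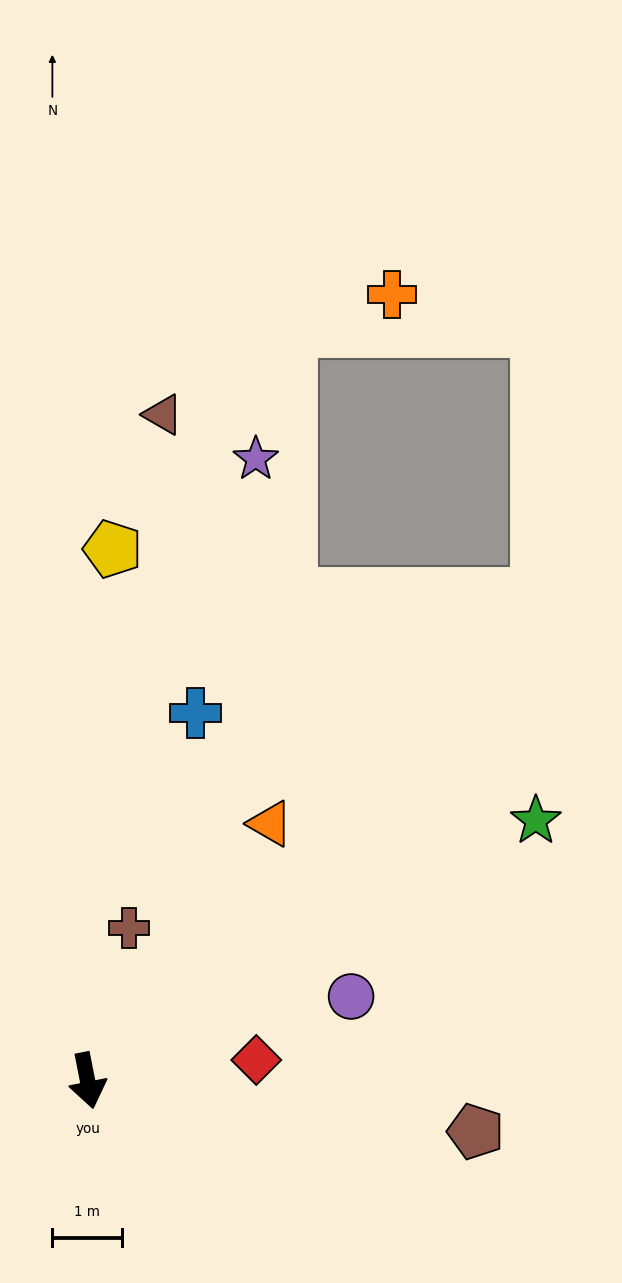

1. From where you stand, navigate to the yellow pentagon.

turn left 166°, forward 7.7 m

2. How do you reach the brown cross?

turn left 154°, forward 2.3 m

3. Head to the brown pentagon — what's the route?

turn left 71°, forward 5.7 m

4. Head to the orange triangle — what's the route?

turn left 133°, forward 4.6 m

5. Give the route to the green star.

turn left 109°, forward 7.5 m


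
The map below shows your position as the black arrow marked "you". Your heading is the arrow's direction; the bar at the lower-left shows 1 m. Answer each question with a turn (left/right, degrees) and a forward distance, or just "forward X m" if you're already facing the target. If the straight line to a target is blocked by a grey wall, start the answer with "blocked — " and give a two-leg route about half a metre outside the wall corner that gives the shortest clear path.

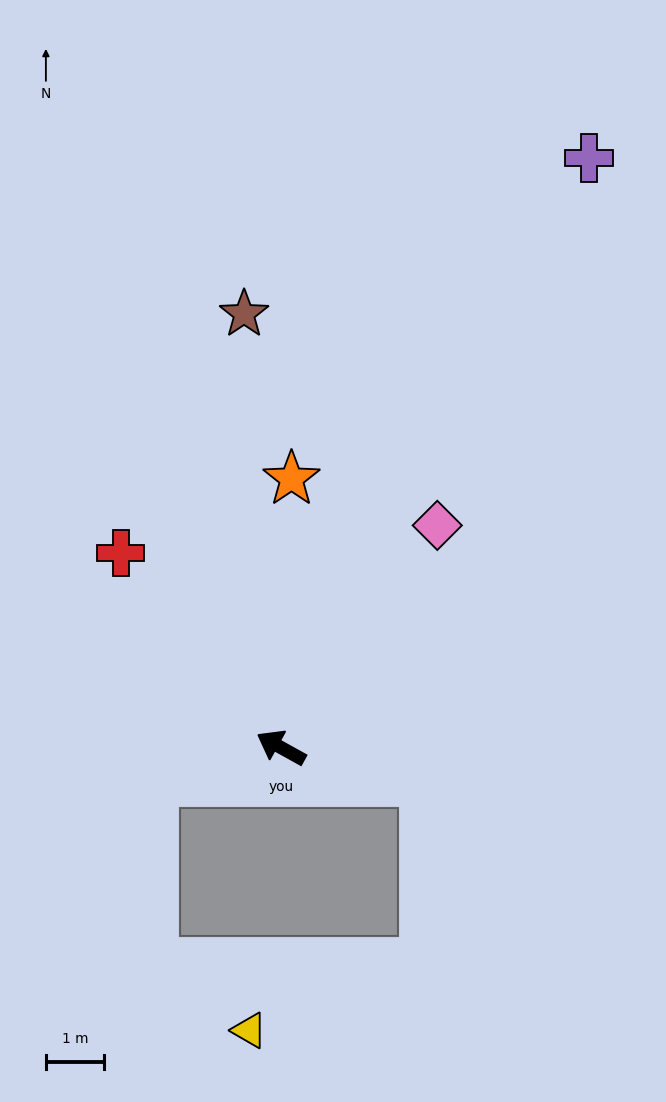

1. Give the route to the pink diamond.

turn right 96°, forward 4.7 m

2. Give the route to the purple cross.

turn right 89°, forward 11.4 m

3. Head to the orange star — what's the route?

turn right 63°, forward 4.6 m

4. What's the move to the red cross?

turn right 22°, forward 4.3 m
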